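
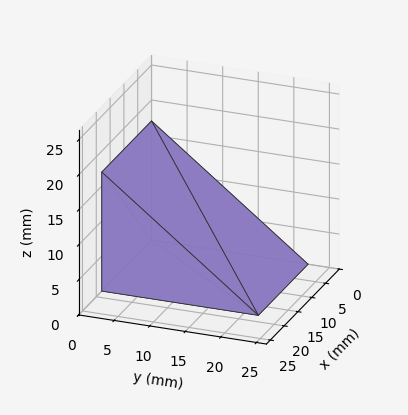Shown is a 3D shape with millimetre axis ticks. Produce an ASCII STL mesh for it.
Reading the render: the shape is a wedge (ramp): 18 × 22 mm base, rising to 17 mm along the y=0 edge and sloping linearly to z=0 at y=22 (dimensions read to the nearest mm from the axis ticks). For the STL, each face is triangulated and given an outward normal.

solid part
  facet normal 0.0000 0.0000 -1.0000
    outer loop
      vertex 18.00 22.00 0.00
      vertex 18.00 0.00 0.00
      vertex 0.00 0.00 0.00
    endloop
  endfacet
  facet normal 0.0000 0.0000 -1.0000
    outer loop
      vertex 0.00 22.00 0.00
      vertex 18.00 22.00 0.00
      vertex 0.00 0.00 0.00
    endloop
  endfacet
  facet normal 0.0000 -1.0000 0.0000
    outer loop
      vertex 0.00 0.00 0.00
      vertex 18.00 0.00 0.00
      vertex 18.00 0.00 17.00
    endloop
  endfacet
  facet normal 0.0000 -1.0000 0.0000
    outer loop
      vertex 0.00 0.00 0.00
      vertex 18.00 0.00 17.00
      vertex 0.00 0.00 17.00
    endloop
  endfacet
  facet normal 0.0000 0.6114 0.7913
    outer loop
      vertex 0.00 0.00 17.00
      vertex 18.00 0.00 17.00
      vertex 18.00 22.00 0.00
    endloop
  endfacet
  facet normal 0.0000 0.6114 0.7913
    outer loop
      vertex 0.00 0.00 17.00
      vertex 18.00 22.00 0.00
      vertex 0.00 22.00 0.00
    endloop
  endfacet
  facet normal -1.0000 0.0000 0.0000
    outer loop
      vertex 0.00 0.00 17.00
      vertex 0.00 22.00 0.00
      vertex 0.00 0.00 0.00
    endloop
  endfacet
  facet normal 1.0000 0.0000 0.0000
    outer loop
      vertex 18.00 0.00 0.00
      vertex 18.00 22.00 0.00
      vertex 18.00 0.00 17.00
    endloop
  endfacet
endsolid part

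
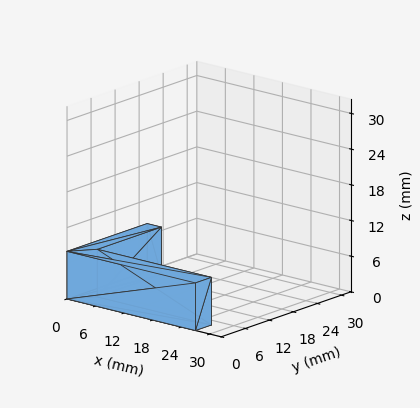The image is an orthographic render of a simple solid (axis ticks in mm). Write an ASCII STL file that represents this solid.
Reading the render: the shape is an L-shaped prism: outer 27 × 20 mm, arm thicknesses ≈ 4 mm (horizontal) and 3 mm (vertical), extruded 8 mm in z (dimensions read to the nearest mm from the axis ticks). For the STL, each face is triangulated and given an outward normal.

solid part
  facet normal 0.0000 0.0000 -1.0000
    outer loop
      vertex 27.0 4.0 0.0
      vertex 27.0 0.0 0.0
      vertex 0.0 0.0 0.0
    endloop
  endfacet
  facet normal 0.0000 0.0000 -1.0000
    outer loop
      vertex 3.0 4.0 0.0
      vertex 27.0 4.0 0.0
      vertex 0.0 0.0 0.0
    endloop
  endfacet
  facet normal 0.0000 0.0000 -1.0000
    outer loop
      vertex 3.0 20.0 0.0
      vertex 3.0 4.0 0.0
      vertex 0.0 0.0 0.0
    endloop
  endfacet
  facet normal 0.0000 0.0000 -1.0000
    outer loop
      vertex 0.0 20.0 0.0
      vertex 3.0 20.0 0.0
      vertex 0.0 0.0 0.0
    endloop
  endfacet
  facet normal 0.0000 0.0000 1.0000
    outer loop
      vertex 0.0 0.0 8.0
      vertex 27.0 0.0 8.0
      vertex 27.0 4.0 8.0
    endloop
  endfacet
  facet normal 0.0000 0.0000 1.0000
    outer loop
      vertex 0.0 0.0 8.0
      vertex 27.0 4.0 8.0
      vertex 3.0 4.0 8.0
    endloop
  endfacet
  facet normal 0.0000 0.0000 1.0000
    outer loop
      vertex 0.0 0.0 8.0
      vertex 3.0 4.0 8.0
      vertex 3.0 20.0 8.0
    endloop
  endfacet
  facet normal 0.0000 0.0000 1.0000
    outer loop
      vertex 0.0 0.0 8.0
      vertex 3.0 20.0 8.0
      vertex 0.0 20.0 8.0
    endloop
  endfacet
  facet normal 0.0000 -1.0000 0.0000
    outer loop
      vertex 0.0 0.0 0.0
      vertex 27.0 0.0 0.0
      vertex 27.0 0.0 8.0
    endloop
  endfacet
  facet normal 0.0000 -1.0000 0.0000
    outer loop
      vertex 0.0 0.0 0.0
      vertex 27.0 0.0 8.0
      vertex 0.0 0.0 8.0
    endloop
  endfacet
  facet normal 1.0000 0.0000 0.0000
    outer loop
      vertex 27.0 0.0 0.0
      vertex 27.0 4.0 0.0
      vertex 27.0 4.0 8.0
    endloop
  endfacet
  facet normal 1.0000 0.0000 0.0000
    outer loop
      vertex 27.0 0.0 0.0
      vertex 27.0 4.0 8.0
      vertex 27.0 0.0 8.0
    endloop
  endfacet
  facet normal 0.0000 1.0000 0.0000
    outer loop
      vertex 27.0 4.0 0.0
      vertex 3.0 4.0 0.0
      vertex 3.0 4.0 8.0
    endloop
  endfacet
  facet normal 0.0000 1.0000 0.0000
    outer loop
      vertex 27.0 4.0 0.0
      vertex 3.0 4.0 8.0
      vertex 27.0 4.0 8.0
    endloop
  endfacet
  facet normal 1.0000 0.0000 0.0000
    outer loop
      vertex 3.0 4.0 0.0
      vertex 3.0 20.0 0.0
      vertex 3.0 20.0 8.0
    endloop
  endfacet
  facet normal 1.0000 0.0000 0.0000
    outer loop
      vertex 3.0 4.0 0.0
      vertex 3.0 20.0 8.0
      vertex 3.0 4.0 8.0
    endloop
  endfacet
  facet normal 0.0000 1.0000 0.0000
    outer loop
      vertex 3.0 20.0 0.0
      vertex 0.0 20.0 0.0
      vertex 0.0 20.0 8.0
    endloop
  endfacet
  facet normal 0.0000 1.0000 0.0000
    outer loop
      vertex 3.0 20.0 0.0
      vertex 0.0 20.0 8.0
      vertex 3.0 20.0 8.0
    endloop
  endfacet
  facet normal -1.0000 0.0000 0.0000
    outer loop
      vertex 0.0 20.0 0.0
      vertex 0.0 0.0 0.0
      vertex 0.0 0.0 8.0
    endloop
  endfacet
  facet normal -1.0000 0.0000 0.0000
    outer loop
      vertex 0.0 20.0 0.0
      vertex 0.0 0.0 8.0
      vertex 0.0 20.0 8.0
    endloop
  endfacet
endsolid part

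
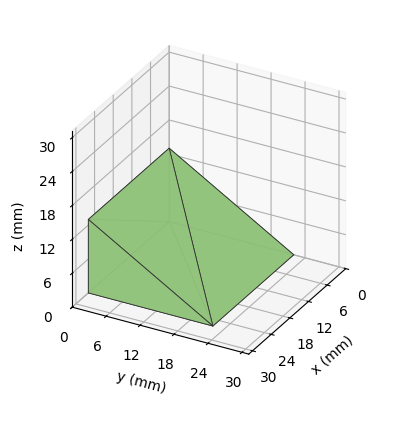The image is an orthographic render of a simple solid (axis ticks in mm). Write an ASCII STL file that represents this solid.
Reading the render: the shape is a wedge (ramp): 26 × 22 mm base, rising to 13 mm along the y=0 edge and sloping linearly to z=0 at y=22 (dimensions read to the nearest mm from the axis ticks). For the STL, each face is triangulated and given an outward normal.

solid part
  facet normal 0.0000 0.0000 -1.0000
    outer loop
      vertex 26.000 22.000 0.000
      vertex 26.000 0.000 0.000
      vertex 0.000 0.000 0.000
    endloop
  endfacet
  facet normal 0.0000 0.0000 -1.0000
    outer loop
      vertex 0.000 22.000 0.000
      vertex 26.000 22.000 0.000
      vertex 0.000 0.000 0.000
    endloop
  endfacet
  facet normal 0.0000 -1.0000 0.0000
    outer loop
      vertex 0.000 0.000 0.000
      vertex 26.000 0.000 0.000
      vertex 26.000 0.000 13.000
    endloop
  endfacet
  facet normal 0.0000 -1.0000 0.0000
    outer loop
      vertex 0.000 0.000 0.000
      vertex 26.000 0.000 13.000
      vertex 0.000 0.000 13.000
    endloop
  endfacet
  facet normal 0.0000 0.5087 0.8609
    outer loop
      vertex 0.000 0.000 13.000
      vertex 26.000 0.000 13.000
      vertex 26.000 22.000 0.000
    endloop
  endfacet
  facet normal 0.0000 0.5087 0.8609
    outer loop
      vertex 0.000 0.000 13.000
      vertex 26.000 22.000 0.000
      vertex 0.000 22.000 0.000
    endloop
  endfacet
  facet normal -1.0000 0.0000 0.0000
    outer loop
      vertex 0.000 0.000 13.000
      vertex 0.000 22.000 0.000
      vertex 0.000 0.000 0.000
    endloop
  endfacet
  facet normal 1.0000 0.0000 0.0000
    outer loop
      vertex 26.000 0.000 0.000
      vertex 26.000 22.000 0.000
      vertex 26.000 0.000 13.000
    endloop
  endfacet
endsolid part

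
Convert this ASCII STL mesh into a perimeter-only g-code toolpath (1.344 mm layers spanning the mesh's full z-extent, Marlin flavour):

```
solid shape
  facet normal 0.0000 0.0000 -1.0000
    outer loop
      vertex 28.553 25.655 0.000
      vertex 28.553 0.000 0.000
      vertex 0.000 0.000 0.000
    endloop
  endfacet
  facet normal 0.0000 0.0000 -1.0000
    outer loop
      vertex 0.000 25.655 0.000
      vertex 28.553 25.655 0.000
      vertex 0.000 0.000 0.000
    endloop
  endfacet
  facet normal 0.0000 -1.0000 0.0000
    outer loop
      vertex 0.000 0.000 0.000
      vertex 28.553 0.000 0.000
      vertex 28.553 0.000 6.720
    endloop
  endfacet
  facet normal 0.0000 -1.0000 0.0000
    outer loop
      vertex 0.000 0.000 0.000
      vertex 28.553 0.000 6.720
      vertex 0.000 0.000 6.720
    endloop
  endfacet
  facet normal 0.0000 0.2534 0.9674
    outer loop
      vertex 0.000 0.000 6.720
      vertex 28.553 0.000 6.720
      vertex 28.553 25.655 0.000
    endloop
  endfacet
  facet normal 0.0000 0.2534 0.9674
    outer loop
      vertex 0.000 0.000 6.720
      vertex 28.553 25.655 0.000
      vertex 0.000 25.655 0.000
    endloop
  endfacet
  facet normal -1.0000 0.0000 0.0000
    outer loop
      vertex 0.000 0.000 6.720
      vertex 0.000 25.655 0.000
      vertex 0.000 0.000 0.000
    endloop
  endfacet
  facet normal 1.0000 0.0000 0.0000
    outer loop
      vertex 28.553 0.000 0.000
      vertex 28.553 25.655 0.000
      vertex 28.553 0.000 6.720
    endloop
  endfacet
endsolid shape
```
; perimeter-only toolpath
G21 ; units = mm
G90 ; absolute positioning
G28 ; home
; layer 1
G0 Z1.344
G0 X0.000 Y0.000
G1 X28.553 Y0.000
G1 X28.553 Y20.524
G1 X0.000 Y20.524
G1 X0.000 Y0.000
; layer 2
G0 Z2.688
G0 X0.000 Y0.000
G1 X28.553 Y0.000
G1 X28.553 Y15.393
G1 X0.000 Y15.393
G1 X0.000 Y0.000
; layer 3
G0 Z4.032
G0 X0.000 Y0.000
G1 X28.553 Y0.000
G1 X28.553 Y10.262
G1 X0.000 Y10.262
G1 X0.000 Y0.000
; layer 4
G0 Z5.376
G0 X0.000 Y0.000
G1 X28.553 Y0.000
G1 X28.553 Y5.131
G1 X0.000 Y5.131
G1 X0.000 Y0.000
M2 ; end

The solid is a wedge (ramp): 28.6 × 25.7 mm base, rising to 6.72 mm along the y=0 edge and sloping linearly to z=0 at y=25.7. Slicing at Δz = 1.344 mm — 5 equal slices spanning the solid's height, so layer i sits at z = i·h/5 — gives 4 non-empty perimeters. Each is a 4-segment closed polygon; G0 lifts to the layer z and rapids to the start vertex, then G1 traces the edges. The cross-section shrinks linearly with z (the slice at the apex is degenerate and omitted).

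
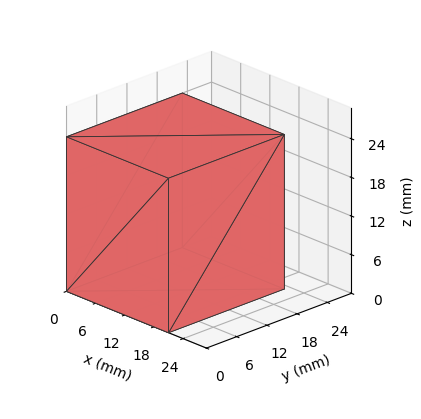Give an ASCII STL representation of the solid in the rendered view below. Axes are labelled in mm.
Reading the render: the shape is a rectangular box, roughly 21 × 23 mm footprint and 24 mm tall (dimensions read to the nearest mm from the axis ticks). For the STL, each face is triangulated and given an outward normal.

solid part
  facet normal 0.0000 0.0000 -1.0000
    outer loop
      vertex 21.0 23.0 0.0
      vertex 21.0 0.0 0.0
      vertex 0.0 0.0 0.0
    endloop
  endfacet
  facet normal 0.0000 0.0000 -1.0000
    outer loop
      vertex 0.0 23.0 0.0
      vertex 21.0 23.0 0.0
      vertex 0.0 0.0 0.0
    endloop
  endfacet
  facet normal 0.0000 0.0000 1.0000
    outer loop
      vertex 0.0 0.0 24.0
      vertex 21.0 0.0 24.0
      vertex 21.0 23.0 24.0
    endloop
  endfacet
  facet normal 0.0000 0.0000 1.0000
    outer loop
      vertex 0.0 0.0 24.0
      vertex 21.0 23.0 24.0
      vertex 0.0 23.0 24.0
    endloop
  endfacet
  facet normal 0.0000 -1.0000 0.0000
    outer loop
      vertex 0.0 0.0 0.0
      vertex 21.0 0.0 0.0
      vertex 21.0 0.0 24.0
    endloop
  endfacet
  facet normal 0.0000 -1.0000 0.0000
    outer loop
      vertex 0.0 0.0 0.0
      vertex 21.0 0.0 24.0
      vertex 0.0 0.0 24.0
    endloop
  endfacet
  facet normal 0.0000 1.0000 0.0000
    outer loop
      vertex 21.0 23.0 24.0
      vertex 21.0 23.0 0.0
      vertex 0.0 23.0 0.0
    endloop
  endfacet
  facet normal 0.0000 1.0000 0.0000
    outer loop
      vertex 0.0 23.0 24.0
      vertex 21.0 23.0 24.0
      vertex 0.0 23.0 0.0
    endloop
  endfacet
  facet normal -1.0000 0.0000 0.0000
    outer loop
      vertex 0.0 23.0 24.0
      vertex 0.0 23.0 0.0
      vertex 0.0 0.0 0.0
    endloop
  endfacet
  facet normal -1.0000 0.0000 0.0000
    outer loop
      vertex 0.0 0.0 24.0
      vertex 0.0 23.0 24.0
      vertex 0.0 0.0 0.0
    endloop
  endfacet
  facet normal 1.0000 0.0000 0.0000
    outer loop
      vertex 21.0 0.0 0.0
      vertex 21.0 23.0 0.0
      vertex 21.0 23.0 24.0
    endloop
  endfacet
  facet normal 1.0000 0.0000 0.0000
    outer loop
      vertex 21.0 0.0 0.0
      vertex 21.0 23.0 24.0
      vertex 21.0 0.0 24.0
    endloop
  endfacet
endsolid part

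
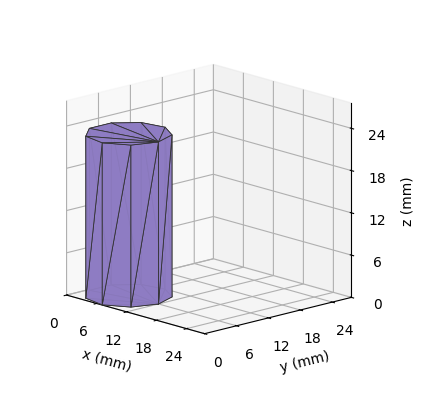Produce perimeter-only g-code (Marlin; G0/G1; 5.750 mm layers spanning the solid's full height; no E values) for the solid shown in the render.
Reading the render: the shape is a regular 9-sided prism (a cylinder approximated with 9 flat sides), circumscribed radius ≈ 6 mm, height ≈ 23 mm (dimensions read to the nearest mm from the axis ticks). For the g-code, the solid's height is divided into equal slices at the stated Δz and each level perimeter traced with G1 moves after a G0 lift.

; perimeter-only toolpath
G21 ; units = mm
G90 ; absolute positioning
G28 ; home
; layer 1
G0 Z5.750
G0 X12.000 Y6.000
G1 X10.596 Y9.857
G1 X7.042 Y11.909
G1 X3.000 Y11.196
G1 X0.362 Y8.052
G1 X0.362 Y3.948
G1 X3.000 Y0.804
G1 X7.042 Y0.091
G1 X10.596 Y2.143
G1 X12.000 Y6.000
; layer 2
G0 Z11.500
G0 X12.000 Y6.000
G1 X10.596 Y9.857
G1 X7.042 Y11.909
G1 X3.000 Y11.196
G1 X0.362 Y8.052
G1 X0.362 Y3.948
G1 X3.000 Y0.804
G1 X7.042 Y0.091
G1 X10.596 Y2.143
G1 X12.000 Y6.000
; layer 3
G0 Z17.250
G0 X12.000 Y6.000
G1 X10.596 Y9.857
G1 X7.042 Y11.909
G1 X3.000 Y11.196
G1 X0.362 Y8.052
G1 X0.362 Y3.948
G1 X3.000 Y0.804
G1 X7.042 Y0.091
G1 X10.596 Y2.143
G1 X12.000 Y6.000
; layer 4
G0 Z23.000
G0 X12.000 Y6.000
G1 X10.596 Y9.857
G1 X7.042 Y11.909
G1 X3.000 Y11.196
G1 X0.362 Y8.052
G1 X0.362 Y3.948
G1 X3.000 Y0.804
G1 X7.042 Y0.091
G1 X10.596 Y2.143
G1 X12.000 Y6.000
M2 ; end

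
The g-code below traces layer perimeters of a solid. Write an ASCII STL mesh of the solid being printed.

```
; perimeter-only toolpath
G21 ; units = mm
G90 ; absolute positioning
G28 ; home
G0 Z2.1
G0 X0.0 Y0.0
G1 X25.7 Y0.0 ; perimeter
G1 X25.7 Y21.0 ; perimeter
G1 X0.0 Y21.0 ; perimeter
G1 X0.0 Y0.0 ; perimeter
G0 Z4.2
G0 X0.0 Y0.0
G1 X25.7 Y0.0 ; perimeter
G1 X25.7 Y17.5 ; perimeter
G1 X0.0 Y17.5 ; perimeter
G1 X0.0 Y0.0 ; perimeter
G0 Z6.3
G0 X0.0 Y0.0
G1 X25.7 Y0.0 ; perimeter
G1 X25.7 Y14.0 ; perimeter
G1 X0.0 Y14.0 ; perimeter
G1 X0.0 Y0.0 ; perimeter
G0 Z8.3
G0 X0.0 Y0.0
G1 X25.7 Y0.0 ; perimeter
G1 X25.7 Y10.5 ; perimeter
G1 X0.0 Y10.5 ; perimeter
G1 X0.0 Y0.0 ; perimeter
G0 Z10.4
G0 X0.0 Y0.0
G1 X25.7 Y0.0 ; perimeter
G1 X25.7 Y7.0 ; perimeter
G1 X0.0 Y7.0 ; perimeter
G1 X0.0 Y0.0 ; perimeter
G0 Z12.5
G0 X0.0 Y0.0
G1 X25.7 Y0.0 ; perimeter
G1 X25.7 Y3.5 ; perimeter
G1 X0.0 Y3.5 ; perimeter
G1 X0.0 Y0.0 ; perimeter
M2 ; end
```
solid part
  facet normal 0.0000 0.0000 -1.0000
    outer loop
      vertex 25.7 24.5 0.0
      vertex 25.7 0.0 0.0
      vertex 0.0 0.0 0.0
    endloop
  endfacet
  facet normal 0.0000 0.0000 -1.0000
    outer loop
      vertex 0.0 24.5 0.0
      vertex 25.7 24.5 0.0
      vertex 0.0 0.0 0.0
    endloop
  endfacet
  facet normal 0.0000 -1.0000 0.0000
    outer loop
      vertex 0.0 0.0 0.0
      vertex 25.7 0.0 0.0
      vertex 25.7 0.0 14.6
    endloop
  endfacet
  facet normal 0.0000 -1.0000 0.0000
    outer loop
      vertex 0.0 0.0 0.0
      vertex 25.7 0.0 14.6
      vertex 0.0 0.0 14.6
    endloop
  endfacet
  facet normal 0.0000 0.5119 0.8590
    outer loop
      vertex 0.0 0.0 14.6
      vertex 25.7 0.0 14.6
      vertex 25.7 24.5 0.0
    endloop
  endfacet
  facet normal 0.0000 0.5119 0.8590
    outer loop
      vertex 0.0 0.0 14.6
      vertex 25.7 24.5 0.0
      vertex 0.0 24.5 0.0
    endloop
  endfacet
  facet normal -1.0000 0.0000 0.0000
    outer loop
      vertex 0.0 0.0 14.6
      vertex 0.0 24.5 0.0
      vertex 0.0 0.0 0.0
    endloop
  endfacet
  facet normal 1.0000 0.0000 0.0000
    outer loop
      vertex 25.7 0.0 0.0
      vertex 25.7 24.5 0.0
      vertex 25.7 0.0 14.6
    endloop
  endfacet
endsolid part

The G0 Z moves step by Δz≈2.1 mm. The G1 loops shrink linearly with z, so the solid tapers from its base footprint up to z≈14.6. Closing with a flat bottom cap and the tapered top and triangulating gives 8 facets — a wedge (ramp): 25.7 × 24.5 mm base, rising to 14.6 mm along the y=0 edge and sloping linearly to z=0 at y=24.5.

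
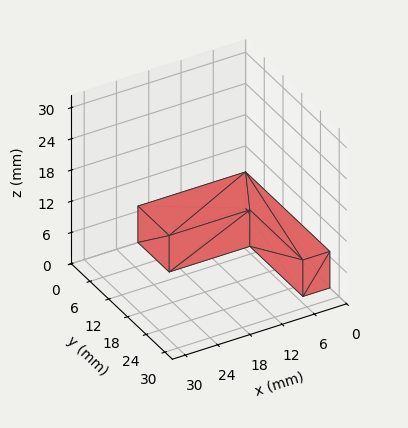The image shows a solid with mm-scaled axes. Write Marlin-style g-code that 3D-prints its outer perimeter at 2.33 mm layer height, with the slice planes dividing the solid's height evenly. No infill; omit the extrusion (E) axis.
Reading the render: the shape is an L-shaped prism: outer 20 × 27 mm, arm thicknesses ≈ 10 mm (horizontal) and 5 mm (vertical), extruded 7 mm in z (dimensions read to the nearest mm from the axis ticks). For the g-code, the solid's height is divided into equal slices at the stated Δz and each level perimeter traced with G1 moves after a G0 lift.

; perimeter-only toolpath
G21 ; units = mm
G90 ; absolute positioning
G28 ; home
; layer 1
G0 Z2.33
G0 X0.00 Y0.00
G1 X20.00 Y0.00
G1 X20.00 Y10.00
G1 X5.00 Y10.00
G1 X5.00 Y27.00
G1 X0.00 Y27.00
G1 X0.00 Y0.00
; layer 2
G0 Z4.67
G0 X0.00 Y0.00
G1 X20.00 Y0.00
G1 X20.00 Y10.00
G1 X5.00 Y10.00
G1 X5.00 Y27.00
G1 X0.00 Y27.00
G1 X0.00 Y0.00
; layer 3
G0 Z7.00
G0 X0.00 Y0.00
G1 X20.00 Y0.00
G1 X20.00 Y10.00
G1 X5.00 Y10.00
G1 X5.00 Y27.00
G1 X0.00 Y27.00
G1 X0.00 Y0.00
M2 ; end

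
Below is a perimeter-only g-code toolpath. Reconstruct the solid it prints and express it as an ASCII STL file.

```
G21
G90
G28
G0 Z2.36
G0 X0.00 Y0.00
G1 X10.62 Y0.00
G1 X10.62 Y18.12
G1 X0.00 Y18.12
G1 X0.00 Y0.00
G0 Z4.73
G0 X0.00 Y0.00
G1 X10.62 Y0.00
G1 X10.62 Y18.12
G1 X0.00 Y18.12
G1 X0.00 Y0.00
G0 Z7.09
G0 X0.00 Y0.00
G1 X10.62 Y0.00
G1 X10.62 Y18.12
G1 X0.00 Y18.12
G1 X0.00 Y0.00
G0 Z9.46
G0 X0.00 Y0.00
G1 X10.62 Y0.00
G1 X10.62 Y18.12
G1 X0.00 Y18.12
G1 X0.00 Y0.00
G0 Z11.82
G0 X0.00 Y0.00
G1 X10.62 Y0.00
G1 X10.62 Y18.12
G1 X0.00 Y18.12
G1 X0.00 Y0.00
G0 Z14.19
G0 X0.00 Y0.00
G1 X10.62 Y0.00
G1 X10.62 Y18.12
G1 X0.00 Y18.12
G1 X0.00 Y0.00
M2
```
solid part
  facet normal 0.0000 0.0000 -1.0000
    outer loop
      vertex 10.62 18.12 0.00
      vertex 10.62 0.00 0.00
      vertex 0.00 0.00 0.00
    endloop
  endfacet
  facet normal 0.0000 0.0000 -1.0000
    outer loop
      vertex 0.00 18.12 0.00
      vertex 10.62 18.12 0.00
      vertex 0.00 0.00 0.00
    endloop
  endfacet
  facet normal 0.0000 0.0000 1.0000
    outer loop
      vertex 0.00 0.00 14.19
      vertex 10.62 0.00 14.19
      vertex 10.62 18.12 14.19
    endloop
  endfacet
  facet normal 0.0000 0.0000 1.0000
    outer loop
      vertex 0.00 0.00 14.19
      vertex 10.62 18.12 14.19
      vertex 0.00 18.12 14.19
    endloop
  endfacet
  facet normal 0.0000 -1.0000 0.0000
    outer loop
      vertex 0.00 0.00 0.00
      vertex 10.62 0.00 0.00
      vertex 10.62 0.00 14.19
    endloop
  endfacet
  facet normal 0.0000 -1.0000 0.0000
    outer loop
      vertex 0.00 0.00 0.00
      vertex 10.62 0.00 14.19
      vertex 0.00 0.00 14.19
    endloop
  endfacet
  facet normal 0.0000 1.0000 0.0000
    outer loop
      vertex 10.62 18.12 14.19
      vertex 10.62 18.12 0.00
      vertex 0.00 18.12 0.00
    endloop
  endfacet
  facet normal 0.0000 1.0000 0.0000
    outer loop
      vertex 0.00 18.12 14.19
      vertex 10.62 18.12 14.19
      vertex 0.00 18.12 0.00
    endloop
  endfacet
  facet normal -1.0000 0.0000 0.0000
    outer loop
      vertex 0.00 18.12 14.19
      vertex 0.00 18.12 0.00
      vertex 0.00 0.00 0.00
    endloop
  endfacet
  facet normal -1.0000 0.0000 0.0000
    outer loop
      vertex 0.00 0.00 14.19
      vertex 0.00 18.12 14.19
      vertex 0.00 0.00 0.00
    endloop
  endfacet
  facet normal 1.0000 0.0000 0.0000
    outer loop
      vertex 10.62 0.00 0.00
      vertex 10.62 18.12 0.00
      vertex 10.62 18.12 14.19
    endloop
  endfacet
  facet normal 1.0000 0.0000 0.0000
    outer loop
      vertex 10.62 0.00 0.00
      vertex 10.62 18.12 14.19
      vertex 10.62 0.00 14.19
    endloop
  endfacet
endsolid part

The G0 Z moves step by Δz≈2.36 mm. Every layer's G1 loop is the same polygon, so the solid is a straight extrusion of it from z=0 to z≈14.2. Closing with flat bottom and top caps and triangulating gives 12 facets — a rectangular box, roughly 10.6 × 18.1 mm footprint and 14.2 mm tall.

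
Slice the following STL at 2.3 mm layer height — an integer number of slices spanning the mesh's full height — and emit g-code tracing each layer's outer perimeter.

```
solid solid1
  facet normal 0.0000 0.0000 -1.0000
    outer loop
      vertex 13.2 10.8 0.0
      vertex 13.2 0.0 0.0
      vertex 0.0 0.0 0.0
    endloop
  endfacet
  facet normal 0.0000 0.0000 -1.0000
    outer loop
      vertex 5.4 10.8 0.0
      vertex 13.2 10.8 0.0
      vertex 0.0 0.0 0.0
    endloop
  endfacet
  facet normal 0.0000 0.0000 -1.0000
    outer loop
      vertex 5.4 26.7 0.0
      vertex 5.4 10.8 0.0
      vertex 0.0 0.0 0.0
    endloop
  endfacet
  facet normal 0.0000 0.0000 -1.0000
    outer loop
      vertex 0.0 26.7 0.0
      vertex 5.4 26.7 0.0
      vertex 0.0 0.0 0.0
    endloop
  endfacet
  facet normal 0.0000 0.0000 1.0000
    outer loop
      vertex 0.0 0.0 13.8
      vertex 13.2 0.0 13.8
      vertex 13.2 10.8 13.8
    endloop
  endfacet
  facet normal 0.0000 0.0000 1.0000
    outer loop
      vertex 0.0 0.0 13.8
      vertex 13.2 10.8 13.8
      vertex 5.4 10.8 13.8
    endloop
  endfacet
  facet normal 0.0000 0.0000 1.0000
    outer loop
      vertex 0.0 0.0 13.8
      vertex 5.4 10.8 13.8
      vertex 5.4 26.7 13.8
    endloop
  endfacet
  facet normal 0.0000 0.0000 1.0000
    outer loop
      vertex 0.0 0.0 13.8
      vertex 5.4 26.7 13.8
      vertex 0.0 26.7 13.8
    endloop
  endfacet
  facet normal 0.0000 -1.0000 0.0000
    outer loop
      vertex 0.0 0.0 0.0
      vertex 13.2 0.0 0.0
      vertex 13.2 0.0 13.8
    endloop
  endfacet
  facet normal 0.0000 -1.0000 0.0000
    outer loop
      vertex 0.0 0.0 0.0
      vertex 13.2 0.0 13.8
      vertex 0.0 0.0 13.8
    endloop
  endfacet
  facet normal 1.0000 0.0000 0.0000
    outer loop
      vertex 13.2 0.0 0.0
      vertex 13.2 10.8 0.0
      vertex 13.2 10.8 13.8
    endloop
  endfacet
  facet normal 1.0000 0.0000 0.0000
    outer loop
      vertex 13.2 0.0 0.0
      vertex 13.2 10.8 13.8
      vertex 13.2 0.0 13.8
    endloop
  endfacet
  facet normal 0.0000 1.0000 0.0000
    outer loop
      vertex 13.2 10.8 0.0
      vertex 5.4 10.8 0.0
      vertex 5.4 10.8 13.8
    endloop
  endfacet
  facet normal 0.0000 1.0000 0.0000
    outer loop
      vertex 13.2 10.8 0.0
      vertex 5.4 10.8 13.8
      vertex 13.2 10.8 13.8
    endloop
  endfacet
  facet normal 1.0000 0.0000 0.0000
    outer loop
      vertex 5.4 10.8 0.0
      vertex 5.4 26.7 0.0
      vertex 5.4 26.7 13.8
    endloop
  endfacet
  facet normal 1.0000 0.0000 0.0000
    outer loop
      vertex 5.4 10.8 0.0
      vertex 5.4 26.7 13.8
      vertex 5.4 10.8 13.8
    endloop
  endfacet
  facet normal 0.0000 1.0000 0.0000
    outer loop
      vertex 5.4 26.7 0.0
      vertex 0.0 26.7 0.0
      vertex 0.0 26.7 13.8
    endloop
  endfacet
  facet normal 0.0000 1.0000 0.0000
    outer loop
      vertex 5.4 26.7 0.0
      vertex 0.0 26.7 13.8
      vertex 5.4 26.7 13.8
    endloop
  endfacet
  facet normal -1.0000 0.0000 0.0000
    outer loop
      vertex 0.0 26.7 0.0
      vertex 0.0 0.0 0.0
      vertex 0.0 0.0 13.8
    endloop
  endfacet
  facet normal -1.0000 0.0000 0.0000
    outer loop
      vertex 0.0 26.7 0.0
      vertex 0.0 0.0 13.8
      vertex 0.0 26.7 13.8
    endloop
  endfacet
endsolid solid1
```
; perimeter-only toolpath
G21 ; units = mm
G90 ; absolute positioning
G28 ; home
; layer 1
G0 Z2.3
G0 X0.0 Y0.0
G1 X13.2 Y0.0
G1 X13.2 Y10.8
G1 X5.4 Y10.8
G1 X5.4 Y26.7
G1 X0.0 Y26.7
G1 X0.0 Y0.0
; layer 2
G0 Z4.6
G0 X0.0 Y0.0
G1 X13.2 Y0.0
G1 X13.2 Y10.8
G1 X5.4 Y10.8
G1 X5.4 Y26.7
G1 X0.0 Y26.7
G1 X0.0 Y0.0
; layer 3
G0 Z6.9
G0 X0.0 Y0.0
G1 X13.2 Y0.0
G1 X13.2 Y10.8
G1 X5.4 Y10.8
G1 X5.4 Y26.7
G1 X0.0 Y26.7
G1 X0.0 Y0.0
; layer 4
G0 Z9.2
G0 X0.0 Y0.0
G1 X13.2 Y0.0
G1 X13.2 Y10.8
G1 X5.4 Y10.8
G1 X5.4 Y26.7
G1 X0.0 Y26.7
G1 X0.0 Y0.0
; layer 5
G0 Z11.5
G0 X0.0 Y0.0
G1 X13.2 Y0.0
G1 X13.2 Y10.8
G1 X5.4 Y10.8
G1 X5.4 Y26.7
G1 X0.0 Y26.7
G1 X0.0 Y0.0
; layer 6
G0 Z13.8
G0 X0.0 Y0.0
G1 X13.2 Y0.0
G1 X13.2 Y10.8
G1 X5.4 Y10.8
G1 X5.4 Y26.7
G1 X0.0 Y26.7
G1 X0.0 Y0.0
M2 ; end

The solid is an L-shaped prism: outer 13.2 × 26.7 mm, arm thicknesses ≈ 10.8 mm (horizontal) and 5.4 mm (vertical), extruded 13.8 mm in z. Slicing at Δz = 2.3 mm — 6 equal slices spanning the solid's height, so layer i sits at z = i·h/6 — gives 6 non-empty perimeters. Each is a 6-segment closed polygon; G0 lifts to the layer z and rapids to the start vertex, then G1 traces the edges.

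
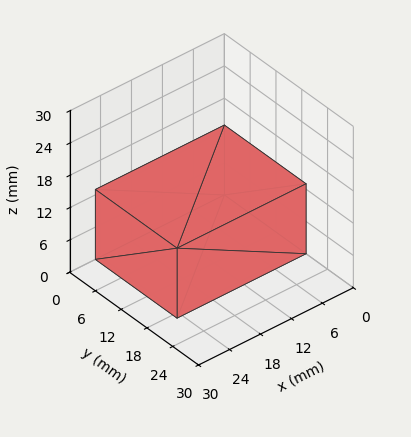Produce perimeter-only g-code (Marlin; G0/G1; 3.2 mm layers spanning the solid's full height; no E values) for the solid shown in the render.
Reading the render: the shape is a rectangular box, roughly 25 × 19 mm footprint and 13 mm tall (dimensions read to the nearest mm from the axis ticks). For the g-code, the solid's height is divided into equal slices at the stated Δz and each level perimeter traced with G1 moves after a G0 lift.

; perimeter-only toolpath
G21 ; units = mm
G90 ; absolute positioning
G28 ; home
; layer 1
G0 Z3.2
G0 X0.0 Y0.0
G1 X25.0 Y0.0
G1 X25.0 Y19.0
G1 X0.0 Y19.0
G1 X0.0 Y0.0
; layer 2
G0 Z6.5
G0 X0.0 Y0.0
G1 X25.0 Y0.0
G1 X25.0 Y19.0
G1 X0.0 Y19.0
G1 X0.0 Y0.0
; layer 3
G0 Z9.8
G0 X0.0 Y0.0
G1 X25.0 Y0.0
G1 X25.0 Y19.0
G1 X0.0 Y19.0
G1 X0.0 Y0.0
; layer 4
G0 Z13.0
G0 X0.0 Y0.0
G1 X25.0 Y0.0
G1 X25.0 Y19.0
G1 X0.0 Y19.0
G1 X0.0 Y0.0
M2 ; end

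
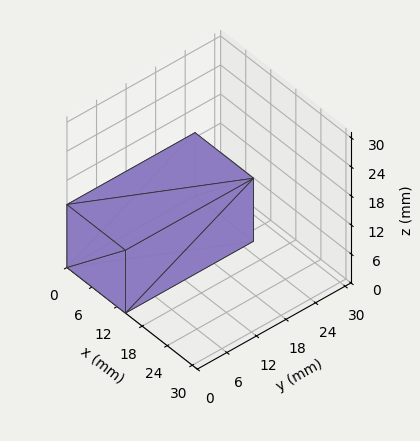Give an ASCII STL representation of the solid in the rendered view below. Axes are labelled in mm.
Reading the render: the shape is a rectangular box, roughly 14 × 26 mm footprint and 13 mm tall (dimensions read to the nearest mm from the axis ticks). For the STL, each face is triangulated and given an outward normal.

solid part
  facet normal 0.0000 0.0000 -1.0000
    outer loop
      vertex 14.0 26.0 0.0
      vertex 14.0 0.0 0.0
      vertex 0.0 0.0 0.0
    endloop
  endfacet
  facet normal 0.0000 0.0000 -1.0000
    outer loop
      vertex 0.0 26.0 0.0
      vertex 14.0 26.0 0.0
      vertex 0.0 0.0 0.0
    endloop
  endfacet
  facet normal 0.0000 0.0000 1.0000
    outer loop
      vertex 0.0 0.0 13.0
      vertex 14.0 0.0 13.0
      vertex 14.0 26.0 13.0
    endloop
  endfacet
  facet normal 0.0000 0.0000 1.0000
    outer loop
      vertex 0.0 0.0 13.0
      vertex 14.0 26.0 13.0
      vertex 0.0 26.0 13.0
    endloop
  endfacet
  facet normal 0.0000 -1.0000 0.0000
    outer loop
      vertex 0.0 0.0 0.0
      vertex 14.0 0.0 0.0
      vertex 14.0 0.0 13.0
    endloop
  endfacet
  facet normal 0.0000 -1.0000 0.0000
    outer loop
      vertex 0.0 0.0 0.0
      vertex 14.0 0.0 13.0
      vertex 0.0 0.0 13.0
    endloop
  endfacet
  facet normal 0.0000 1.0000 0.0000
    outer loop
      vertex 14.0 26.0 13.0
      vertex 14.0 26.0 0.0
      vertex 0.0 26.0 0.0
    endloop
  endfacet
  facet normal 0.0000 1.0000 0.0000
    outer loop
      vertex 0.0 26.0 13.0
      vertex 14.0 26.0 13.0
      vertex 0.0 26.0 0.0
    endloop
  endfacet
  facet normal -1.0000 0.0000 0.0000
    outer loop
      vertex 0.0 26.0 13.0
      vertex 0.0 26.0 0.0
      vertex 0.0 0.0 0.0
    endloop
  endfacet
  facet normal -1.0000 0.0000 0.0000
    outer loop
      vertex 0.0 0.0 13.0
      vertex 0.0 26.0 13.0
      vertex 0.0 0.0 0.0
    endloop
  endfacet
  facet normal 1.0000 0.0000 0.0000
    outer loop
      vertex 14.0 0.0 0.0
      vertex 14.0 26.0 0.0
      vertex 14.0 26.0 13.0
    endloop
  endfacet
  facet normal 1.0000 0.0000 0.0000
    outer loop
      vertex 14.0 0.0 0.0
      vertex 14.0 26.0 13.0
      vertex 14.0 0.0 13.0
    endloop
  endfacet
endsolid part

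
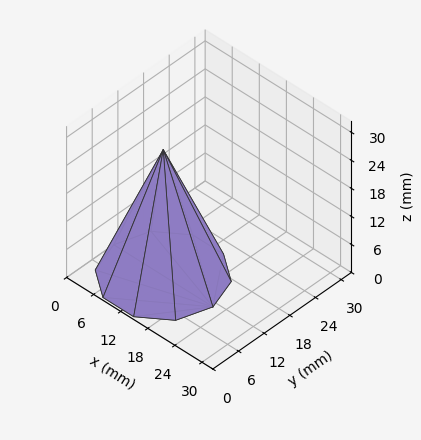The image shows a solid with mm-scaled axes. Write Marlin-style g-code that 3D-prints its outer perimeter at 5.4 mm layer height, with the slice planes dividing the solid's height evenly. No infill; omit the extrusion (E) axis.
Reading the render: the shape is a regular 10-sided pyramid, base circumscribed radius ≈ 11 mm, apex at z ≈ 27 mm (dimensions read to the nearest mm from the axis ticks). For the g-code, the solid's height is divided into equal slices at the stated Δz and each level perimeter traced with G1 moves after a G0 lift.

; perimeter-only toolpath
G21 ; units = mm
G90 ; absolute positioning
G28 ; home
; layer 1
G0 Z5.4
G0 X19.8 Y11.0
G1 X18.1 Y16.2
G1 X13.7 Y19.4
G1 X8.3 Y19.4
G1 X3.9 Y16.2
G1 X2.2 Y11.0
G1 X3.9 Y5.8
G1 X8.3 Y2.6
G1 X13.7 Y2.6
G1 X18.1 Y5.8
G1 X19.8 Y11.0
; layer 2
G0 Z10.8
G0 X17.6 Y11.0
G1 X16.3 Y14.9
G1 X13.0 Y17.3
G1 X9.0 Y17.3
G1 X5.7 Y14.9
G1 X4.4 Y11.0
G1 X5.7 Y7.1
G1 X9.0 Y4.7
G1 X13.0 Y4.7
G1 X16.3 Y7.1
G1 X17.6 Y11.0
; layer 3
G0 Z16.2
G0 X15.4 Y11.0
G1 X14.6 Y13.6
G1 X12.4 Y15.2
G1 X9.6 Y15.2
G1 X7.4 Y13.6
G1 X6.6 Y11.0
G1 X7.4 Y8.4
G1 X9.6 Y6.8
G1 X12.4 Y6.8
G1 X14.6 Y8.4
G1 X15.4 Y11.0
; layer 4
G0 Z21.6
G0 X13.2 Y11.0
G1 X12.8 Y12.3
G1 X11.7 Y13.1
G1 X10.3 Y13.1
G1 X9.2 Y12.3
G1 X8.8 Y11.0
G1 X9.2 Y9.7
G1 X10.3 Y8.9
G1 X11.7 Y8.9
G1 X12.8 Y9.7
G1 X13.2 Y11.0
M2 ; end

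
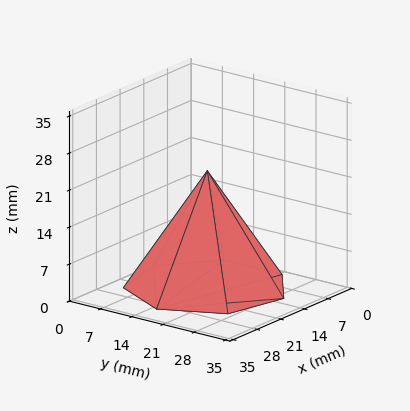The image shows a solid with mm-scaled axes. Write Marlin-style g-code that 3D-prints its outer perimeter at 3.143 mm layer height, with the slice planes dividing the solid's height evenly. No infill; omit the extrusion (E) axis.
Reading the render: the shape is a regular 7-sided pyramid, base circumscribed radius ≈ 15 mm, apex at z ≈ 22 mm (dimensions read to the nearest mm from the axis ticks). For the g-code, the solid's height is divided into equal slices at the stated Δz and each level perimeter traced with G1 moves after a G0 lift.

; perimeter-only toolpath
G21 ; units = mm
G90 ; absolute positioning
G28 ; home
; layer 1
G0 Z3.143
G0 X27.857 Y15.000
G1 X23.016 Y25.052
G1 X12.139 Y27.535
G1 X3.416 Y20.578
G1 X3.416 Y9.422
G1 X12.139 Y2.465
G1 X23.016 Y4.948
G1 X27.857 Y15.000
; layer 2
G0 Z6.286
G0 X25.714 Y15.000
G1 X21.680 Y23.376
G1 X12.616 Y25.446
G1 X5.346 Y19.649
G1 X5.346 Y10.351
G1 X12.616 Y4.554
G1 X21.680 Y6.624
G1 X25.714 Y15.000
; layer 3
G0 Z9.429
G0 X23.571 Y15.000
G1 X20.344 Y21.701
G1 X13.093 Y23.357
G1 X7.277 Y18.719
G1 X7.277 Y11.281
G1 X13.093 Y6.643
G1 X20.344 Y8.299
G1 X23.571 Y15.000
; layer 4
G0 Z12.571
G0 X21.429 Y15.000
G1 X19.008 Y20.026
G1 X13.569 Y21.267
G1 X9.208 Y17.789
G1 X9.208 Y12.211
G1 X13.569 Y8.733
G1 X19.008 Y9.974
G1 X21.429 Y15.000
; layer 5
G0 Z15.714
G0 X19.286 Y15.000
G1 X17.672 Y18.351
G1 X14.046 Y19.178
G1 X11.139 Y16.859
G1 X11.139 Y13.141
G1 X14.046 Y10.822
G1 X17.672 Y11.649
G1 X19.286 Y15.000
; layer 6
G0 Z18.857
G0 X17.143 Y15.000
G1 X16.336 Y16.675
G1 X14.523 Y17.089
G1 X13.069 Y15.930
G1 X13.069 Y14.070
G1 X14.523 Y12.911
G1 X16.336 Y13.325
G1 X17.143 Y15.000
M2 ; end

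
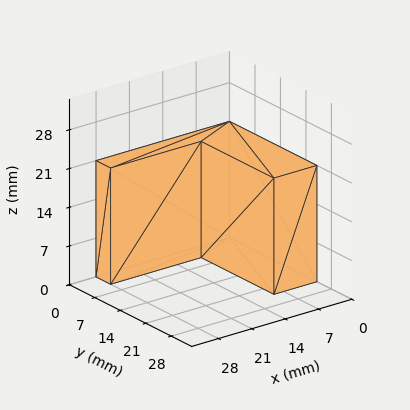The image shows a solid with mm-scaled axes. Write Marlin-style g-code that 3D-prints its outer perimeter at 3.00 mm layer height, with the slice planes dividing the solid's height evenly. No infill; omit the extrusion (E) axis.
Reading the render: the shape is an L-shaped prism: outer 28 × 24 mm, arm thicknesses ≈ 4 mm (horizontal) and 9 mm (vertical), extruded 21 mm in z (dimensions read to the nearest mm from the axis ticks). For the g-code, the solid's height is divided into equal slices at the stated Δz and each level perimeter traced with G1 moves after a G0 lift.

; perimeter-only toolpath
G21 ; units = mm
G90 ; absolute positioning
G28 ; home
; layer 1
G0 Z3.00
G0 X0.00 Y0.00
G1 X28.00 Y0.00
G1 X28.00 Y4.00
G1 X9.00 Y4.00
G1 X9.00 Y24.00
G1 X0.00 Y24.00
G1 X0.00 Y0.00
; layer 2
G0 Z6.00
G0 X0.00 Y0.00
G1 X28.00 Y0.00
G1 X28.00 Y4.00
G1 X9.00 Y4.00
G1 X9.00 Y24.00
G1 X0.00 Y24.00
G1 X0.00 Y0.00
; layer 3
G0 Z9.00
G0 X0.00 Y0.00
G1 X28.00 Y0.00
G1 X28.00 Y4.00
G1 X9.00 Y4.00
G1 X9.00 Y24.00
G1 X0.00 Y24.00
G1 X0.00 Y0.00
; layer 4
G0 Z12.00
G0 X0.00 Y0.00
G1 X28.00 Y0.00
G1 X28.00 Y4.00
G1 X9.00 Y4.00
G1 X9.00 Y24.00
G1 X0.00 Y24.00
G1 X0.00 Y0.00
; layer 5
G0 Z15.00
G0 X0.00 Y0.00
G1 X28.00 Y0.00
G1 X28.00 Y4.00
G1 X9.00 Y4.00
G1 X9.00 Y24.00
G1 X0.00 Y24.00
G1 X0.00 Y0.00
; layer 6
G0 Z18.00
G0 X0.00 Y0.00
G1 X28.00 Y0.00
G1 X28.00 Y4.00
G1 X9.00 Y4.00
G1 X9.00 Y24.00
G1 X0.00 Y24.00
G1 X0.00 Y0.00
; layer 7
G0 Z21.00
G0 X0.00 Y0.00
G1 X28.00 Y0.00
G1 X28.00 Y4.00
G1 X9.00 Y4.00
G1 X9.00 Y24.00
G1 X0.00 Y24.00
G1 X0.00 Y0.00
M2 ; end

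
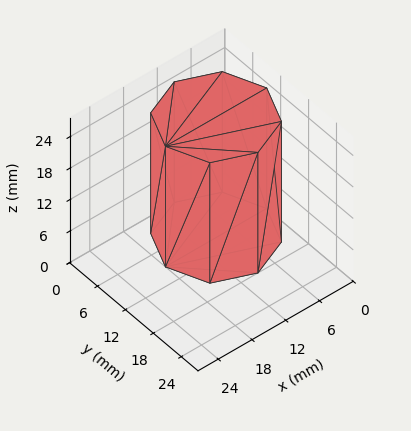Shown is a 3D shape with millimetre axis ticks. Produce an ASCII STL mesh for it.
Reading the render: the shape is a regular 8-sided prism (a cylinder approximated with 8 flat sides), circumscribed radius ≈ 9 mm, height ≈ 23 mm (dimensions read to the nearest mm from the axis ticks). For the STL, each face is triangulated and given an outward normal.

solid part
  facet normal 0.0000 0.0000 -1.0000
    outer loop
      vertex 9.00 18.00 0.00
      vertex 15.36 15.36 0.00
      vertex 18.00 9.00 0.00
    endloop
  endfacet
  facet normal 0.0000 0.0000 -1.0000
    outer loop
      vertex 2.64 15.36 0.00
      vertex 9.00 18.00 0.00
      vertex 18.00 9.00 0.00
    endloop
  endfacet
  facet normal 0.0000 0.0000 -1.0000
    outer loop
      vertex 0.00 9.00 0.00
      vertex 2.64 15.36 0.00
      vertex 18.00 9.00 0.00
    endloop
  endfacet
  facet normal 0.0000 0.0000 -1.0000
    outer loop
      vertex 2.64 2.64 0.00
      vertex 0.00 9.00 0.00
      vertex 18.00 9.00 0.00
    endloop
  endfacet
  facet normal 0.0000 0.0000 -1.0000
    outer loop
      vertex 9.00 0.00 0.00
      vertex 2.64 2.64 0.00
      vertex 18.00 9.00 0.00
    endloop
  endfacet
  facet normal 0.0000 0.0000 -1.0000
    outer loop
      vertex 15.36 2.64 0.00
      vertex 9.00 0.00 0.00
      vertex 18.00 9.00 0.00
    endloop
  endfacet
  facet normal 0.0000 0.0000 1.0000
    outer loop
      vertex 18.00 9.00 23.00
      vertex 15.36 15.36 23.00
      vertex 9.00 18.00 23.00
    endloop
  endfacet
  facet normal 0.0000 0.0000 1.0000
    outer loop
      vertex 18.00 9.00 23.00
      vertex 9.00 18.00 23.00
      vertex 2.64 15.36 23.00
    endloop
  endfacet
  facet normal 0.0000 0.0000 1.0000
    outer loop
      vertex 18.00 9.00 23.00
      vertex 2.64 15.36 23.00
      vertex 0.00 9.00 23.00
    endloop
  endfacet
  facet normal 0.0000 0.0000 1.0000
    outer loop
      vertex 18.00 9.00 23.00
      vertex 0.00 9.00 23.00
      vertex 2.64 2.64 23.00
    endloop
  endfacet
  facet normal 0.0000 0.0000 1.0000
    outer loop
      vertex 18.00 9.00 23.00
      vertex 2.64 2.64 23.00
      vertex 9.00 0.00 23.00
    endloop
  endfacet
  facet normal 0.0000 0.0000 1.0000
    outer loop
      vertex 18.00 9.00 23.00
      vertex 9.00 0.00 23.00
      vertex 15.36 2.64 23.00
    endloop
  endfacet
  facet normal 0.9236 0.3834 0.0000
    outer loop
      vertex 18.00 9.00 0.00
      vertex 15.36 15.36 0.00
      vertex 15.36 15.36 23.00
    endloop
  endfacet
  facet normal 0.9236 0.3834 0.0000
    outer loop
      vertex 18.00 9.00 0.00
      vertex 15.36 15.36 23.00
      vertex 18.00 9.00 23.00
    endloop
  endfacet
  facet normal 0.3834 0.9236 0.0000
    outer loop
      vertex 15.36 15.36 0.00
      vertex 9.00 18.00 0.00
      vertex 9.00 18.00 23.00
    endloop
  endfacet
  facet normal 0.3834 0.9236 0.0000
    outer loop
      vertex 15.36 15.36 0.00
      vertex 9.00 18.00 23.00
      vertex 15.36 15.36 23.00
    endloop
  endfacet
  facet normal -0.3834 0.9236 0.0000
    outer loop
      vertex 9.00 18.00 0.00
      vertex 2.64 15.36 0.00
      vertex 2.64 15.36 23.00
    endloop
  endfacet
  facet normal -0.3834 0.9236 0.0000
    outer loop
      vertex 9.00 18.00 0.00
      vertex 2.64 15.36 23.00
      vertex 9.00 18.00 23.00
    endloop
  endfacet
  facet normal -0.9236 0.3834 0.0000
    outer loop
      vertex 2.64 15.36 0.00
      vertex 0.00 9.00 0.00
      vertex 0.00 9.00 23.00
    endloop
  endfacet
  facet normal -0.9236 0.3834 0.0000
    outer loop
      vertex 2.64 15.36 0.00
      vertex 0.00 9.00 23.00
      vertex 2.64 15.36 23.00
    endloop
  endfacet
  facet normal -0.9236 -0.3834 0.0000
    outer loop
      vertex 0.00 9.00 0.00
      vertex 2.64 2.64 0.00
      vertex 2.64 2.64 23.00
    endloop
  endfacet
  facet normal -0.9236 -0.3834 0.0000
    outer loop
      vertex 0.00 9.00 0.00
      vertex 2.64 2.64 23.00
      vertex 0.00 9.00 23.00
    endloop
  endfacet
  facet normal -0.3834 -0.9236 0.0000
    outer loop
      vertex 2.64 2.64 0.00
      vertex 9.00 0.00 0.00
      vertex 9.00 0.00 23.00
    endloop
  endfacet
  facet normal -0.3834 -0.9236 0.0000
    outer loop
      vertex 2.64 2.64 0.00
      vertex 9.00 0.00 23.00
      vertex 2.64 2.64 23.00
    endloop
  endfacet
  facet normal 0.3834 -0.9236 0.0000
    outer loop
      vertex 9.00 0.00 0.00
      vertex 15.36 2.64 0.00
      vertex 15.36 2.64 23.00
    endloop
  endfacet
  facet normal 0.3834 -0.9236 0.0000
    outer loop
      vertex 9.00 0.00 0.00
      vertex 15.36 2.64 23.00
      vertex 9.00 0.00 23.00
    endloop
  endfacet
  facet normal 0.9236 -0.3834 0.0000
    outer loop
      vertex 15.36 2.64 0.00
      vertex 18.00 9.00 0.00
      vertex 18.00 9.00 23.00
    endloop
  endfacet
  facet normal 0.9236 -0.3834 0.0000
    outer loop
      vertex 15.36 2.64 0.00
      vertex 18.00 9.00 23.00
      vertex 15.36 2.64 23.00
    endloop
  endfacet
endsolid part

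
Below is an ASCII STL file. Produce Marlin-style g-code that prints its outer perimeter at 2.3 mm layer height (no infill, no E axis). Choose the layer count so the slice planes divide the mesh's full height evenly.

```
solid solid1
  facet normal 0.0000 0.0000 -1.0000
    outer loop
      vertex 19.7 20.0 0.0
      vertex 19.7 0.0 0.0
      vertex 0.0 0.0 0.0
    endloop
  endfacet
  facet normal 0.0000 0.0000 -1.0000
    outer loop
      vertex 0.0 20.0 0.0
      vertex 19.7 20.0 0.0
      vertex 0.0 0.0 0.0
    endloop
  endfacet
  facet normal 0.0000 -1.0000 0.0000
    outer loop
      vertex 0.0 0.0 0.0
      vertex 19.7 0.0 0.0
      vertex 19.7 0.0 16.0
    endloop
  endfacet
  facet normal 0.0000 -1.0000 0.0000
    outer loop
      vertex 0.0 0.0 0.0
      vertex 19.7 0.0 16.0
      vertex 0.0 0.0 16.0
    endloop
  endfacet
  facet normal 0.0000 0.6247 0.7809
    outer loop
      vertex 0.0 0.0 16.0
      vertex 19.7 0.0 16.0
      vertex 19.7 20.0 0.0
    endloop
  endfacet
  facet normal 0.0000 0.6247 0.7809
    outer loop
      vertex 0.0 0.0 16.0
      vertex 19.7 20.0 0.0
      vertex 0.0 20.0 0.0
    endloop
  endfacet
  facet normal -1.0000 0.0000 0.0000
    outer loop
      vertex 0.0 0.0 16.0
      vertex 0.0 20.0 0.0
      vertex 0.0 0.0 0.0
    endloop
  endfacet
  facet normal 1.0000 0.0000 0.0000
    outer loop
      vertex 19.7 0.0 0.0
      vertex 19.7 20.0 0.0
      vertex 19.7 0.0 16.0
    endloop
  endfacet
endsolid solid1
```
; perimeter-only toolpath
G21 ; units = mm
G90 ; absolute positioning
G28 ; home
; layer 1
G0 Z2.3
G0 X0.0 Y0.0
G1 X19.7 Y0.0
G1 X19.7 Y17.1
G1 X0.0 Y17.1
G1 X0.0 Y0.0
; layer 2
G0 Z4.6
G0 X0.0 Y0.0
G1 X19.7 Y0.0
G1 X19.7 Y14.3
G1 X0.0 Y14.3
G1 X0.0 Y0.0
; layer 3
G0 Z6.9
G0 X0.0 Y0.0
G1 X19.7 Y0.0
G1 X19.7 Y11.4
G1 X0.0 Y11.4
G1 X0.0 Y0.0
; layer 4
G0 Z9.1
G0 X0.0 Y0.0
G1 X19.7 Y0.0
G1 X19.7 Y8.6
G1 X0.0 Y8.6
G1 X0.0 Y0.0
; layer 5
G0 Z11.4
G0 X0.0 Y0.0
G1 X19.7 Y0.0
G1 X19.7 Y5.7
G1 X0.0 Y5.7
G1 X0.0 Y0.0
; layer 6
G0 Z13.7
G0 X0.0 Y0.0
G1 X19.7 Y0.0
G1 X19.7 Y2.9
G1 X0.0 Y2.9
G1 X0.0 Y0.0
M2 ; end

The solid is a wedge (ramp): 19.7 × 20 mm base, rising to 16 mm along the y=0 edge and sloping linearly to z=0 at y=20. Slicing at Δz = 2.3 mm — 7 equal slices spanning the solid's height, so layer i sits at z = i·h/7 — gives 6 non-empty perimeters. Each is a 4-segment closed polygon; G0 lifts to the layer z and rapids to the start vertex, then G1 traces the edges. The cross-section shrinks linearly with z (the slice at the apex is degenerate and omitted).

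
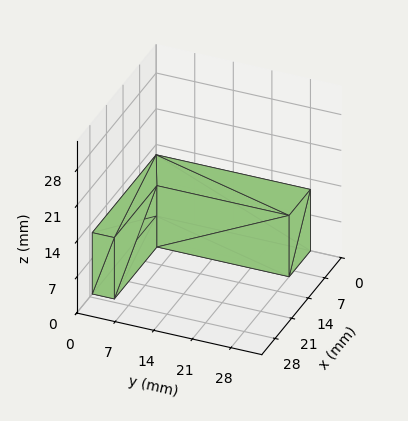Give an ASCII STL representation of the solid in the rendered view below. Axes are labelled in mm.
Reading the render: the shape is an L-shaped prism: outer 27 × 28 mm, arm thicknesses ≈ 4 mm (horizontal) and 9 mm (vertical), extruded 12 mm in z (dimensions read to the nearest mm from the axis ticks). For the STL, each face is triangulated and given an outward normal.

solid part
  facet normal 0.0000 0.0000 -1.0000
    outer loop
      vertex 27.000 4.000 0.000
      vertex 27.000 0.000 0.000
      vertex 0.000 0.000 0.000
    endloop
  endfacet
  facet normal 0.0000 0.0000 -1.0000
    outer loop
      vertex 9.000 4.000 0.000
      vertex 27.000 4.000 0.000
      vertex 0.000 0.000 0.000
    endloop
  endfacet
  facet normal 0.0000 0.0000 -1.0000
    outer loop
      vertex 9.000 28.000 0.000
      vertex 9.000 4.000 0.000
      vertex 0.000 0.000 0.000
    endloop
  endfacet
  facet normal 0.0000 0.0000 -1.0000
    outer loop
      vertex 0.000 28.000 0.000
      vertex 9.000 28.000 0.000
      vertex 0.000 0.000 0.000
    endloop
  endfacet
  facet normal 0.0000 0.0000 1.0000
    outer loop
      vertex 0.000 0.000 12.000
      vertex 27.000 0.000 12.000
      vertex 27.000 4.000 12.000
    endloop
  endfacet
  facet normal 0.0000 0.0000 1.0000
    outer loop
      vertex 0.000 0.000 12.000
      vertex 27.000 4.000 12.000
      vertex 9.000 4.000 12.000
    endloop
  endfacet
  facet normal 0.0000 0.0000 1.0000
    outer loop
      vertex 0.000 0.000 12.000
      vertex 9.000 4.000 12.000
      vertex 9.000 28.000 12.000
    endloop
  endfacet
  facet normal 0.0000 0.0000 1.0000
    outer loop
      vertex 0.000 0.000 12.000
      vertex 9.000 28.000 12.000
      vertex 0.000 28.000 12.000
    endloop
  endfacet
  facet normal 0.0000 -1.0000 0.0000
    outer loop
      vertex 0.000 0.000 0.000
      vertex 27.000 0.000 0.000
      vertex 27.000 0.000 12.000
    endloop
  endfacet
  facet normal 0.0000 -1.0000 0.0000
    outer loop
      vertex 0.000 0.000 0.000
      vertex 27.000 0.000 12.000
      vertex 0.000 0.000 12.000
    endloop
  endfacet
  facet normal 1.0000 0.0000 0.0000
    outer loop
      vertex 27.000 0.000 0.000
      vertex 27.000 4.000 0.000
      vertex 27.000 4.000 12.000
    endloop
  endfacet
  facet normal 1.0000 0.0000 0.0000
    outer loop
      vertex 27.000 0.000 0.000
      vertex 27.000 4.000 12.000
      vertex 27.000 0.000 12.000
    endloop
  endfacet
  facet normal 0.0000 1.0000 0.0000
    outer loop
      vertex 27.000 4.000 0.000
      vertex 9.000 4.000 0.000
      vertex 9.000 4.000 12.000
    endloop
  endfacet
  facet normal 0.0000 1.0000 0.0000
    outer loop
      vertex 27.000 4.000 0.000
      vertex 9.000 4.000 12.000
      vertex 27.000 4.000 12.000
    endloop
  endfacet
  facet normal 1.0000 0.0000 0.0000
    outer loop
      vertex 9.000 4.000 0.000
      vertex 9.000 28.000 0.000
      vertex 9.000 28.000 12.000
    endloop
  endfacet
  facet normal 1.0000 0.0000 0.0000
    outer loop
      vertex 9.000 4.000 0.000
      vertex 9.000 28.000 12.000
      vertex 9.000 4.000 12.000
    endloop
  endfacet
  facet normal 0.0000 1.0000 0.0000
    outer loop
      vertex 9.000 28.000 0.000
      vertex 0.000 28.000 0.000
      vertex 0.000 28.000 12.000
    endloop
  endfacet
  facet normal 0.0000 1.0000 0.0000
    outer loop
      vertex 9.000 28.000 0.000
      vertex 0.000 28.000 12.000
      vertex 9.000 28.000 12.000
    endloop
  endfacet
  facet normal -1.0000 0.0000 0.0000
    outer loop
      vertex 0.000 28.000 0.000
      vertex 0.000 0.000 0.000
      vertex 0.000 0.000 12.000
    endloop
  endfacet
  facet normal -1.0000 0.0000 0.0000
    outer loop
      vertex 0.000 28.000 0.000
      vertex 0.000 0.000 12.000
      vertex 0.000 28.000 12.000
    endloop
  endfacet
endsolid part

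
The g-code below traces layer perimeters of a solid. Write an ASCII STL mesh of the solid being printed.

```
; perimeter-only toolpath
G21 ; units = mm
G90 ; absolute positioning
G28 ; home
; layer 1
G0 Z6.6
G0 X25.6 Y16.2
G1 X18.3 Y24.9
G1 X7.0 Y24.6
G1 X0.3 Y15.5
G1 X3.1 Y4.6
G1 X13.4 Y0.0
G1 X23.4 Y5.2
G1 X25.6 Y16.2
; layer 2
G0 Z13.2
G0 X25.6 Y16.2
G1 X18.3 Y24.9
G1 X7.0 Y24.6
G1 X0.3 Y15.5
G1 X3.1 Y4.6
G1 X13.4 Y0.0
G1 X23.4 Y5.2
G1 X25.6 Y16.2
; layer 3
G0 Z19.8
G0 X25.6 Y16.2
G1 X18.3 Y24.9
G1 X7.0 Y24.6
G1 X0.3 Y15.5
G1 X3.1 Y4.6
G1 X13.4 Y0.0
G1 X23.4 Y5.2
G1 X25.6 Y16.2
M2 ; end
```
solid part
  facet normal 0.0000 0.0000 -1.0000
    outer loop
      vertex 7.0 24.6 0.0
      vertex 18.3 24.9 0.0
      vertex 25.6 16.2 0.0
    endloop
  endfacet
  facet normal 0.0000 0.0000 -1.0000
    outer loop
      vertex 0.3 15.5 0.0
      vertex 7.0 24.6 0.0
      vertex 25.6 16.2 0.0
    endloop
  endfacet
  facet normal 0.0000 0.0000 -1.0000
    outer loop
      vertex 3.1 4.6 0.0
      vertex 0.3 15.5 0.0
      vertex 25.6 16.2 0.0
    endloop
  endfacet
  facet normal 0.0000 0.0000 -1.0000
    outer loop
      vertex 13.4 0.0 0.0
      vertex 3.1 4.6 0.0
      vertex 25.6 16.2 0.0
    endloop
  endfacet
  facet normal 0.0000 0.0000 -1.0000
    outer loop
      vertex 23.4 5.2 0.0
      vertex 13.4 0.0 0.0
      vertex 25.6 16.2 0.0
    endloop
  endfacet
  facet normal 0.0000 0.0000 1.0000
    outer loop
      vertex 25.6 16.2 19.8
      vertex 18.3 24.9 19.8
      vertex 7.0 24.6 19.8
    endloop
  endfacet
  facet normal 0.0000 0.0000 1.0000
    outer loop
      vertex 25.6 16.2 19.8
      vertex 7.0 24.6 19.8
      vertex 0.3 15.5 19.8
    endloop
  endfacet
  facet normal 0.0000 0.0000 1.0000
    outer loop
      vertex 25.6 16.2 19.8
      vertex 0.3 15.5 19.8
      vertex 3.1 4.6 19.8
    endloop
  endfacet
  facet normal 0.0000 0.0000 1.0000
    outer loop
      vertex 25.6 16.2 19.8
      vertex 3.1 4.6 19.8
      vertex 13.4 0.0 19.8
    endloop
  endfacet
  facet normal 0.0000 0.0000 1.0000
    outer loop
      vertex 25.6 16.2 19.8
      vertex 13.4 0.0 19.8
      vertex 23.4 5.2 19.8
    endloop
  endfacet
  facet normal 0.7661 0.6428 0.0000
    outer loop
      vertex 25.6 16.2 0.0
      vertex 18.3 24.9 0.0
      vertex 18.3 24.9 19.8
    endloop
  endfacet
  facet normal 0.7661 0.6428 0.0000
    outer loop
      vertex 25.6 16.2 0.0
      vertex 18.3 24.9 19.8
      vertex 25.6 16.2 19.8
    endloop
  endfacet
  facet normal -0.0265 0.9996 0.0000
    outer loop
      vertex 18.3 24.9 0.0
      vertex 7.0 24.6 0.0
      vertex 7.0 24.6 19.8
    endloop
  endfacet
  facet normal -0.0265 0.9996 0.0000
    outer loop
      vertex 18.3 24.9 0.0
      vertex 7.0 24.6 19.8
      vertex 18.3 24.9 19.8
    endloop
  endfacet
  facet normal -0.8053 0.5929 0.0000
    outer loop
      vertex 7.0 24.6 0.0
      vertex 0.3 15.5 0.0
      vertex 0.3 15.5 19.8
    endloop
  endfacet
  facet normal -0.8053 0.5929 0.0000
    outer loop
      vertex 7.0 24.6 0.0
      vertex 0.3 15.5 19.8
      vertex 7.0 24.6 19.8
    endloop
  endfacet
  facet normal -0.9686 -0.2488 0.0000
    outer loop
      vertex 0.3 15.5 0.0
      vertex 3.1 4.6 0.0
      vertex 3.1 4.6 19.8
    endloop
  endfacet
  facet normal -0.9686 -0.2488 0.0000
    outer loop
      vertex 0.3 15.5 0.0
      vertex 3.1 4.6 19.8
      vertex 0.3 15.5 19.8
    endloop
  endfacet
  facet normal -0.4078 -0.9131 0.0000
    outer loop
      vertex 3.1 4.6 0.0
      vertex 13.4 0.0 0.0
      vertex 13.4 0.0 19.8
    endloop
  endfacet
  facet normal -0.4078 -0.9131 0.0000
    outer loop
      vertex 3.1 4.6 0.0
      vertex 13.4 0.0 19.8
      vertex 3.1 4.6 19.8
    endloop
  endfacet
  facet normal 0.4614 -0.8872 0.0000
    outer loop
      vertex 13.4 0.0 0.0
      vertex 23.4 5.2 0.0
      vertex 23.4 5.2 19.8
    endloop
  endfacet
  facet normal 0.4614 -0.8872 0.0000
    outer loop
      vertex 13.4 0.0 0.0
      vertex 23.4 5.2 19.8
      vertex 13.4 0.0 19.8
    endloop
  endfacet
  facet normal 0.9806 -0.1961 0.0000
    outer loop
      vertex 23.4 5.2 0.0
      vertex 25.6 16.2 0.0
      vertex 25.6 16.2 19.8
    endloop
  endfacet
  facet normal 0.9806 -0.1961 0.0000
    outer loop
      vertex 23.4 5.2 0.0
      vertex 25.6 16.2 19.8
      vertex 23.4 5.2 19.8
    endloop
  endfacet
endsolid part

The G0 Z moves step by Δz≈6.6 mm. Every layer's G1 loop is the same polygon, so the solid is a straight extrusion of it from z=0 to z≈19.8. Closing with flat bottom and top caps and triangulating gives 24 facets — a regular 7-sided prism (a cylinder approximated with 7 flat sides), circumscribed radius ≈ 13 mm, height ≈ 19.8 mm.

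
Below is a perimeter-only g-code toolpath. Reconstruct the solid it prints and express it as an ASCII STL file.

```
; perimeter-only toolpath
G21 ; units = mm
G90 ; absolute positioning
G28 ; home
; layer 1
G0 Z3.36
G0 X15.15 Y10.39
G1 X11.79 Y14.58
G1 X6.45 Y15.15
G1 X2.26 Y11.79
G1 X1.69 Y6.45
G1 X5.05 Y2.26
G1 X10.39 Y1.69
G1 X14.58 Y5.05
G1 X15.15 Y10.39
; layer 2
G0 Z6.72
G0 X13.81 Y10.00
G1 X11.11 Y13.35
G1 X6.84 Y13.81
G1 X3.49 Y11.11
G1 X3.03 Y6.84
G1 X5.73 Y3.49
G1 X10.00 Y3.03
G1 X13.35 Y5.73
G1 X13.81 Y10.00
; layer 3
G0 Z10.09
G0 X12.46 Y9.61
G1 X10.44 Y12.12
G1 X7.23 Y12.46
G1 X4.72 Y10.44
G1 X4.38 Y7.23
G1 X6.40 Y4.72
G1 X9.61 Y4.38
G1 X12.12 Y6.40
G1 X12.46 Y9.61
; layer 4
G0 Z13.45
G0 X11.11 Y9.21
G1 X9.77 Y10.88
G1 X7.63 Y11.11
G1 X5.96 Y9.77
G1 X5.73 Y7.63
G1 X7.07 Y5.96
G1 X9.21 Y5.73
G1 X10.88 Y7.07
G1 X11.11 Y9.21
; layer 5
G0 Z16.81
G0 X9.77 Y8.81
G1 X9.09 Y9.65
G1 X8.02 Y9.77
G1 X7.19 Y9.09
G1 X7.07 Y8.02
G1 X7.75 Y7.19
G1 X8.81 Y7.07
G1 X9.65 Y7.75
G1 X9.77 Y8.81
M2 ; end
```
solid part
  facet normal 0.0000 0.0000 -1.0000
    outer loop
      vertex 6.05 16.50 0.00
      vertex 12.46 15.81 0.00
      vertex 16.50 10.79 0.00
    endloop
  endfacet
  facet normal 0.0000 0.0000 -1.0000
    outer loop
      vertex 1.03 12.46 0.00
      vertex 6.05 16.50 0.00
      vertex 16.50 10.79 0.00
    endloop
  endfacet
  facet normal 0.0000 0.0000 -1.0000
    outer loop
      vertex 0.34 6.05 0.00
      vertex 1.03 12.46 0.00
      vertex 16.50 10.79 0.00
    endloop
  endfacet
  facet normal 0.0000 0.0000 -1.0000
    outer loop
      vertex 4.38 1.03 0.00
      vertex 0.34 6.05 0.00
      vertex 16.50 10.79 0.00
    endloop
  endfacet
  facet normal 0.0000 0.0000 -1.0000
    outer loop
      vertex 10.79 0.34 0.00
      vertex 4.38 1.03 0.00
      vertex 16.50 10.79 0.00
    endloop
  endfacet
  facet normal 0.0000 0.0000 -1.0000
    outer loop
      vertex 15.81 4.38 0.00
      vertex 10.79 0.34 0.00
      vertex 16.50 10.79 0.00
    endloop
  endfacet
  facet normal 0.7268 0.5850 0.3599
    outer loop
      vertex 16.50 10.79 0.00
      vertex 12.46 15.81 0.00
      vertex 8.42 8.42 20.17
    endloop
  endfacet
  facet normal 0.0999 0.9276 0.3599
    outer loop
      vertex 12.46 15.81 0.00
      vertex 6.05 16.50 0.00
      vertex 8.42 8.42 20.17
    endloop
  endfacet
  facet normal -0.5850 0.7268 0.3599
    outer loop
      vertex 6.05 16.50 0.00
      vertex 1.03 12.46 0.00
      vertex 8.42 8.42 20.17
    endloop
  endfacet
  facet normal -0.9276 0.0999 0.3599
    outer loop
      vertex 1.03 12.46 0.00
      vertex 0.34 6.05 0.00
      vertex 8.42 8.42 20.17
    endloop
  endfacet
  facet normal -0.7268 -0.5850 0.3599
    outer loop
      vertex 0.34 6.05 0.00
      vertex 4.38 1.03 0.00
      vertex 8.42 8.42 20.17
    endloop
  endfacet
  facet normal -0.0999 -0.9276 0.3599
    outer loop
      vertex 4.38 1.03 0.00
      vertex 10.79 0.34 0.00
      vertex 8.42 8.42 20.17
    endloop
  endfacet
  facet normal 0.5850 -0.7268 0.3599
    outer loop
      vertex 10.79 0.34 0.00
      vertex 15.81 4.38 0.00
      vertex 8.42 8.42 20.17
    endloop
  endfacet
  facet normal 0.9276 -0.0999 0.3599
    outer loop
      vertex 15.81 4.38 0.00
      vertex 16.50 10.79 0.00
      vertex 8.42 8.42 20.17
    endloop
  endfacet
endsolid part

The G0 Z moves step by Δz≈3.36 mm. The G1 loops shrink linearly with z, so the solid tapers from its base footprint up to z≈20.2. Closing with a flat bottom cap and the tapered top and triangulating gives 14 facets — a regular 8-sided pyramid, base circumscribed radius ≈ 8.42 mm, apex at z ≈ 20.2 mm.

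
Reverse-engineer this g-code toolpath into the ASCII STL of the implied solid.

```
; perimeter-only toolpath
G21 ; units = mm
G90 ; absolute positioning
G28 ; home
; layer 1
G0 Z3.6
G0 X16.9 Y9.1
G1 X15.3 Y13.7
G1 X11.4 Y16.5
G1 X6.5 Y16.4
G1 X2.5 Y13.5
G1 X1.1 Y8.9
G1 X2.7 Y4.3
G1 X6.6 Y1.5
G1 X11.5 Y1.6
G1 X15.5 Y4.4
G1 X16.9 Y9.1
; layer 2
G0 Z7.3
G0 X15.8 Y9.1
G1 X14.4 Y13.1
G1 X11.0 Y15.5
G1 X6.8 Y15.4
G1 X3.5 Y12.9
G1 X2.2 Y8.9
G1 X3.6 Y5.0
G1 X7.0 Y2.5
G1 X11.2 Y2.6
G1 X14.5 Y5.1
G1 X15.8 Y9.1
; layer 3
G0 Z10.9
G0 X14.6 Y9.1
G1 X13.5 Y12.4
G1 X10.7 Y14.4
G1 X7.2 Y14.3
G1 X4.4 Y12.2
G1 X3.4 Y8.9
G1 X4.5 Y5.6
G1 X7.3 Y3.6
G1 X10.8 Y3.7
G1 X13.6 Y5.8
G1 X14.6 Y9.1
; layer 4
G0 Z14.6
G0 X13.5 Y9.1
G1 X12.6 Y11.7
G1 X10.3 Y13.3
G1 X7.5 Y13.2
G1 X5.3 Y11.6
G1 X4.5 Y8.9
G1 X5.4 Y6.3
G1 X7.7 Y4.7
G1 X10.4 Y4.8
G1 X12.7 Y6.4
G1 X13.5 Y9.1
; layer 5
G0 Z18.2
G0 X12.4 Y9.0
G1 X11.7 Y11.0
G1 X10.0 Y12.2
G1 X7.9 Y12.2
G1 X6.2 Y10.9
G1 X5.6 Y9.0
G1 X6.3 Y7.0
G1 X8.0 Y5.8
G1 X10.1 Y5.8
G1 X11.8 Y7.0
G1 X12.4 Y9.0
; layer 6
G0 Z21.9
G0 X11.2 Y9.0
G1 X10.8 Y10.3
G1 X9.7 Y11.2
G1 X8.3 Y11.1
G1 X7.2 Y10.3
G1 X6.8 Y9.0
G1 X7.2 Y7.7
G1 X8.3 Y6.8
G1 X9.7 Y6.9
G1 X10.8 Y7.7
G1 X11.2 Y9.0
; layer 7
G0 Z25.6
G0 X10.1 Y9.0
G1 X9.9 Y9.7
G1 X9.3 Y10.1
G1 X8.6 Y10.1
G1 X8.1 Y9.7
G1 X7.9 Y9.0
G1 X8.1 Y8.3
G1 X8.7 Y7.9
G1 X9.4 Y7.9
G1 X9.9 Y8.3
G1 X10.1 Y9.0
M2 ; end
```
solid part
  facet normal 0.0000 0.0000 -1.0000
    outer loop
      vertex 11.7 17.6 0.0
      vertex 16.2 14.4 0.0
      vertex 18.0 9.1 0.0
    endloop
  endfacet
  facet normal 0.0000 0.0000 -1.0000
    outer loop
      vertex 6.1 17.5 0.0
      vertex 11.7 17.6 0.0
      vertex 18.0 9.1 0.0
    endloop
  endfacet
  facet normal 0.0000 0.0000 -1.0000
    outer loop
      vertex 1.6 14.2 0.0
      vertex 6.1 17.5 0.0
      vertex 18.0 9.1 0.0
    endloop
  endfacet
  facet normal 0.0000 0.0000 -1.0000
    outer loop
      vertex 0.0 8.9 0.0
      vertex 1.6 14.2 0.0
      vertex 18.0 9.1 0.0
    endloop
  endfacet
  facet normal 0.0000 0.0000 -1.0000
    outer loop
      vertex 1.8 3.6 0.0
      vertex 0.0 8.9 0.0
      vertex 18.0 9.1 0.0
    endloop
  endfacet
  facet normal 0.0000 0.0000 -1.0000
    outer loop
      vertex 6.3 0.4 0.0
      vertex 1.8 3.6 0.0
      vertex 18.0 9.1 0.0
    endloop
  endfacet
  facet normal 0.0000 0.0000 -1.0000
    outer loop
      vertex 11.9 0.5 0.0
      vertex 6.3 0.4 0.0
      vertex 18.0 9.1 0.0
    endloop
  endfacet
  facet normal 0.0000 0.0000 -1.0000
    outer loop
      vertex 16.4 3.8 0.0
      vertex 11.9 0.5 0.0
      vertex 18.0 9.1 0.0
    endloop
  endfacet
  facet normal 0.9087 0.3086 0.2811
    outer loop
      vertex 18.0 9.1 0.0
      vertex 16.2 14.4 0.0
      vertex 9.0 9.0 29.2
    endloop
  endfacet
  facet normal 0.5561 0.7819 0.2817
    outer loop
      vertex 16.2 14.4 0.0
      vertex 11.7 17.6 0.0
      vertex 9.0 9.0 29.2
    endloop
  endfacet
  facet normal -0.0171 0.9595 0.2810
    outer loop
      vertex 11.7 17.6 0.0
      vertex 6.1 17.5 0.0
      vertex 9.0 9.0 29.2
    endloop
  endfacet
  facet normal -0.5674 0.7738 0.2816
    outer loop
      vertex 6.1 17.5 0.0
      vertex 1.6 14.2 0.0
      vertex 9.0 9.0 29.2
    endloop
  endfacet
  facet normal -0.9184 0.2773 0.2821
    outer loop
      vertex 1.6 14.2 0.0
      vertex 0.0 8.9 0.0
      vertex 9.0 9.0 29.2
    endloop
  endfacet
  facet normal -0.9087 -0.3086 0.2811
    outer loop
      vertex 0.0 8.9 0.0
      vertex 1.8 3.6 0.0
      vertex 9.0 9.0 29.2
    endloop
  endfacet
  facet normal -0.5561 -0.7819 0.2817
    outer loop
      vertex 1.8 3.6 0.0
      vertex 6.3 0.4 0.0
      vertex 9.0 9.0 29.2
    endloop
  endfacet
  facet normal 0.0171 -0.9595 0.2810
    outer loop
      vertex 6.3 0.4 0.0
      vertex 11.9 0.5 0.0
      vertex 9.0 9.0 29.2
    endloop
  endfacet
  facet normal 0.5674 -0.7738 0.2816
    outer loop
      vertex 11.9 0.5 0.0
      vertex 16.4 3.8 0.0
      vertex 9.0 9.0 29.2
    endloop
  endfacet
  facet normal 0.9184 -0.2773 0.2821
    outer loop
      vertex 16.4 3.8 0.0
      vertex 18.0 9.1 0.0
      vertex 9.0 9.0 29.2
    endloop
  endfacet
endsolid part

The G0 Z moves step by Δz≈3.6 mm. The G1 loops shrink linearly with z, so the solid tapers from its base footprint up to z≈29.2. Closing with a flat bottom cap and the tapered top and triangulating gives 18 facets — a regular 10-sided pyramid, base circumscribed radius ≈ 9 mm, apex at z ≈ 29.2 mm.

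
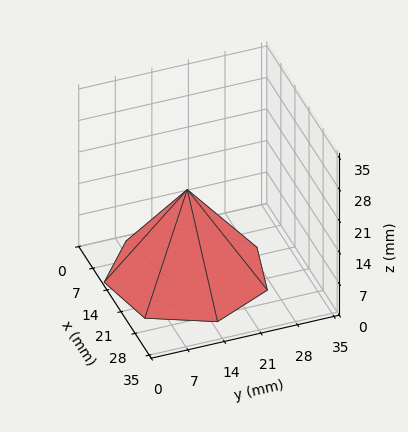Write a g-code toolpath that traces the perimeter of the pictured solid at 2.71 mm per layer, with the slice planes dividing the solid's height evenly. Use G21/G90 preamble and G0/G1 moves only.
Reading the render: the shape is a regular 7-sided pyramid, base circumscribed radius ≈ 15 mm, apex at z ≈ 19 mm (dimensions read to the nearest mm from the axis ticks). For the g-code, the solid's height is divided into equal slices at the stated Δz and each level perimeter traced with G1 moves after a G0 lift.

; perimeter-only toolpath
G21 ; units = mm
G90 ; absolute positioning
G28 ; home
; layer 1
G0 Z2.71
G0 X27.86 Y15.00
G1 X23.01 Y25.05
G1 X12.14 Y27.53
G1 X3.42 Y20.58
G1 X3.42 Y9.42
G1 X12.14 Y2.47
G1 X23.01 Y4.95
G1 X27.86 Y15.00
; layer 2
G0 Z5.43
G0 X25.71 Y15.00
G1 X21.68 Y23.38
G1 X12.61 Y25.44
G1 X5.35 Y19.65
G1 X5.35 Y10.35
G1 X12.61 Y4.56
G1 X21.68 Y6.62
G1 X25.71 Y15.00
; layer 3
G0 Z8.14
G0 X23.57 Y15.00
G1 X20.34 Y21.70
G1 X13.09 Y23.35
G1 X7.28 Y18.72
G1 X7.28 Y11.28
G1 X13.09 Y6.65
G1 X20.34 Y8.30
G1 X23.57 Y15.00
; layer 4
G0 Z10.86
G0 X21.43 Y15.00
G1 X19.01 Y20.03
G1 X13.57 Y21.27
G1 X9.21 Y17.79
G1 X9.21 Y12.21
G1 X13.57 Y8.73
G1 X19.01 Y9.97
G1 X21.43 Y15.00
; layer 5
G0 Z13.57
G0 X19.29 Y15.00
G1 X17.67 Y18.35
G1 X14.05 Y19.18
G1 X11.14 Y16.86
G1 X11.14 Y13.14
G1 X14.05 Y10.82
G1 X17.67 Y11.65
G1 X19.29 Y15.00
; layer 6
G0 Z16.29
G0 X17.14 Y15.00
G1 X16.34 Y16.68
G1 X14.52 Y17.09
G1 X13.07 Y15.93
G1 X13.07 Y14.07
G1 X14.52 Y12.91
G1 X16.34 Y13.32
G1 X17.14 Y15.00
M2 ; end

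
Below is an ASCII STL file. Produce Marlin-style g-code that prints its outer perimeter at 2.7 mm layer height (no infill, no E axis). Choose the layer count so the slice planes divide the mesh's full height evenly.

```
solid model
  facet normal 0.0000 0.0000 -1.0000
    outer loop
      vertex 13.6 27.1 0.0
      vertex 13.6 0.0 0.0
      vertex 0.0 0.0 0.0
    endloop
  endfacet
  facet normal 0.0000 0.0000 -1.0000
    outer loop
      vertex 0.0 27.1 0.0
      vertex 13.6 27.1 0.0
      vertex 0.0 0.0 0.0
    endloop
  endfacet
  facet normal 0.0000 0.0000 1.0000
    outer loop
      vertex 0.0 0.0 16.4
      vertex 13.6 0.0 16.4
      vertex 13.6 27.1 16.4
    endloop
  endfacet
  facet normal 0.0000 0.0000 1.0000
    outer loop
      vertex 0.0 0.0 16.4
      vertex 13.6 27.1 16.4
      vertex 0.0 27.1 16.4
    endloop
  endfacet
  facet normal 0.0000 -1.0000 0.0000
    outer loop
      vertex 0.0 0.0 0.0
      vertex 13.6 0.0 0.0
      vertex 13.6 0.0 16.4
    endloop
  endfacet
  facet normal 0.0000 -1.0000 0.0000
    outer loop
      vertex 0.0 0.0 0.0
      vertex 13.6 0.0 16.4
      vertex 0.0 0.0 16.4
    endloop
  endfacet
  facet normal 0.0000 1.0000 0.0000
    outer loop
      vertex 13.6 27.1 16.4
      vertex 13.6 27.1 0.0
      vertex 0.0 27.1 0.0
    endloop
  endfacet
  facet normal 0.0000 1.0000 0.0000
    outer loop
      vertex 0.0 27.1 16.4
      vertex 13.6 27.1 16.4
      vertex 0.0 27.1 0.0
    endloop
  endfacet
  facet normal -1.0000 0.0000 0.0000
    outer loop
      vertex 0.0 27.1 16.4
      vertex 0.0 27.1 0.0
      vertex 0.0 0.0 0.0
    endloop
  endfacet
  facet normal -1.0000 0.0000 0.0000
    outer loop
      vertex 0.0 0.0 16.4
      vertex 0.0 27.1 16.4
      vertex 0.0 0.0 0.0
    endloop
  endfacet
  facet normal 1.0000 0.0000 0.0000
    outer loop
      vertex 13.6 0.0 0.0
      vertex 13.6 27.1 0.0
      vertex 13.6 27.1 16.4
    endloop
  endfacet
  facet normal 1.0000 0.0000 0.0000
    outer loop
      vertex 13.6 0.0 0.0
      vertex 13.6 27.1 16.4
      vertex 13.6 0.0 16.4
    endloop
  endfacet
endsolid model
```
; perimeter-only toolpath
G21 ; units = mm
G90 ; absolute positioning
G28 ; home
; layer 1
G0 Z2.7
G0 X0.0 Y0.0
G1 X13.6 Y0.0
G1 X13.6 Y27.1
G1 X0.0 Y27.1
G1 X0.0 Y0.0
; layer 2
G0 Z5.5
G0 X0.0 Y0.0
G1 X13.6 Y0.0
G1 X13.6 Y27.1
G1 X0.0 Y27.1
G1 X0.0 Y0.0
; layer 3
G0 Z8.2
G0 X0.0 Y0.0
G1 X13.6 Y0.0
G1 X13.6 Y27.1
G1 X0.0 Y27.1
G1 X0.0 Y0.0
; layer 4
G0 Z10.9
G0 X0.0 Y0.0
G1 X13.6 Y0.0
G1 X13.6 Y27.1
G1 X0.0 Y27.1
G1 X0.0 Y0.0
; layer 5
G0 Z13.7
G0 X0.0 Y0.0
G1 X13.6 Y0.0
G1 X13.6 Y27.1
G1 X0.0 Y27.1
G1 X0.0 Y0.0
; layer 6
G0 Z16.4
G0 X0.0 Y0.0
G1 X13.6 Y0.0
G1 X13.6 Y27.1
G1 X0.0 Y27.1
G1 X0.0 Y0.0
M2 ; end

The solid is a rectangular box, roughly 13.6 × 27.1 mm footprint and 16.4 mm tall. Slicing at Δz = 2.7 mm — 6 equal slices spanning the solid's height, so layer i sits at z = i·h/6 — gives 6 non-empty perimeters. Each is a 4-segment closed polygon; G0 lifts to the layer z and rapids to the start vertex, then G1 traces the edges.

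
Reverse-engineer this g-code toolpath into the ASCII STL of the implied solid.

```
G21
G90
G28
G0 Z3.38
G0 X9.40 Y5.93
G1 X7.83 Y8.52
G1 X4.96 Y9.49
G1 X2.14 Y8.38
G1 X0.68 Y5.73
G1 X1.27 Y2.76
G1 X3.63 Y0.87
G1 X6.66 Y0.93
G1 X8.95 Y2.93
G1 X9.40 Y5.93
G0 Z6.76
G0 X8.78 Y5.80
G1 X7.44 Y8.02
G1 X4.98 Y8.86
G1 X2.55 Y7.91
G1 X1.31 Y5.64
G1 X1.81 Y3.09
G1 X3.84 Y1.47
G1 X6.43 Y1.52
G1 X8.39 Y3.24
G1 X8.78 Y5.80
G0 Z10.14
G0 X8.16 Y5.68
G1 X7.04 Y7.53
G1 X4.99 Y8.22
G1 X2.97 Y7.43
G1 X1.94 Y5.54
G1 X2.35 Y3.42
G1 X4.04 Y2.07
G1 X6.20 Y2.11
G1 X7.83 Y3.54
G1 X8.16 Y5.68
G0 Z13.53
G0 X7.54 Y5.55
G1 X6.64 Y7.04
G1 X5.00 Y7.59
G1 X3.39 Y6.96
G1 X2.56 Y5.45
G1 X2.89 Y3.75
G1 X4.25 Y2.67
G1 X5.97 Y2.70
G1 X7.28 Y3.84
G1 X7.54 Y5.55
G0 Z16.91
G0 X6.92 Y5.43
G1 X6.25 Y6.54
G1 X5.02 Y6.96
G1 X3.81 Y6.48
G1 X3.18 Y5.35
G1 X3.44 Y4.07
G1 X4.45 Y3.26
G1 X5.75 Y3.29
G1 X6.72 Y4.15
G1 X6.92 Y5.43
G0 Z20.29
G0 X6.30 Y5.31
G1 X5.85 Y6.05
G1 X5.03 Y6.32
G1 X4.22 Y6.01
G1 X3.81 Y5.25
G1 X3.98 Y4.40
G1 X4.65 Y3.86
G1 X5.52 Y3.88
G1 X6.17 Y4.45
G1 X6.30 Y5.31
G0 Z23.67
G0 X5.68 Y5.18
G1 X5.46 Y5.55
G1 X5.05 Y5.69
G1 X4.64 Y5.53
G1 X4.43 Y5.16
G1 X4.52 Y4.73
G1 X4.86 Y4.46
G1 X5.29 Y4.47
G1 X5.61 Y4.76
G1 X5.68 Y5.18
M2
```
solid part
  facet normal 0.0000 0.0000 -1.0000
    outer loop
      vertex 4.95 10.12 0.00
      vertex 8.23 9.01 0.00
      vertex 10.02 6.05 0.00
    endloop
  endfacet
  facet normal 0.0000 0.0000 -1.0000
    outer loop
      vertex 1.72 8.86 0.00
      vertex 4.95 10.12 0.00
      vertex 10.02 6.05 0.00
    endloop
  endfacet
  facet normal 0.0000 0.0000 -1.0000
    outer loop
      vertex 0.06 5.83 0.00
      vertex 1.72 8.86 0.00
      vertex 10.02 6.05 0.00
    endloop
  endfacet
  facet normal 0.0000 0.0000 -1.0000
    outer loop
      vertex 0.73 2.43 0.00
      vertex 0.06 5.83 0.00
      vertex 10.02 6.05 0.00
    endloop
  endfacet
  facet normal 0.0000 0.0000 -1.0000
    outer loop
      vertex 3.43 0.27 0.00
      vertex 0.73 2.43 0.00
      vertex 10.02 6.05 0.00
    endloop
  endfacet
  facet normal 0.0000 0.0000 -1.0000
    outer loop
      vertex 6.89 0.34 0.00
      vertex 3.43 0.27 0.00
      vertex 10.02 6.05 0.00
    endloop
  endfacet
  facet normal 0.0000 0.0000 -1.0000
    outer loop
      vertex 9.50 2.63 0.00
      vertex 6.89 0.34 0.00
      vertex 10.02 6.05 0.00
    endloop
  endfacet
  facet normal 0.8428 0.5096 0.1732
    outer loop
      vertex 10.02 6.05 0.00
      vertex 8.23 9.01 0.00
      vertex 5.06 5.06 27.05
    endloop
  endfacet
  facet normal 0.3157 0.9329 0.1732
    outer loop
      vertex 8.23 9.01 0.00
      vertex 4.95 10.12 0.00
      vertex 5.06 5.06 27.05
    endloop
  endfacet
  facet normal -0.3579 0.9176 0.1731
    outer loop
      vertex 4.95 10.12 0.00
      vertex 1.72 8.86 0.00
      vertex 5.06 5.06 27.05
    endloop
  endfacet
  facet normal -0.8638 0.4732 0.1731
    outer loop
      vertex 1.72 8.86 0.00
      vertex 0.06 5.83 0.00
      vertex 5.06 5.06 27.05
    endloop
  endfacet
  facet normal -0.9663 -0.1904 0.1732
    outer loop
      vertex 0.06 5.83 0.00
      vertex 0.73 2.43 0.00
      vertex 5.06 5.06 27.05
    endloop
  endfacet
  facet normal -0.6152 -0.7691 0.1733
    outer loop
      vertex 0.73 2.43 0.00
      vertex 3.43 0.27 0.00
      vertex 5.06 5.06 27.05
    endloop
  endfacet
  facet normal 0.0199 -0.9847 0.1732
    outer loop
      vertex 3.43 0.27 0.00
      vertex 6.89 0.34 0.00
      vertex 5.06 5.06 27.05
    endloop
  endfacet
  facet normal 0.6496 -0.7403 0.1731
    outer loop
      vertex 6.89 0.34 0.00
      vertex 9.50 2.63 0.00
      vertex 5.06 5.06 27.05
    endloop
  endfacet
  facet normal 0.9737 -0.1480 0.1731
    outer loop
      vertex 9.50 2.63 0.00
      vertex 10.02 6.05 0.00
      vertex 5.06 5.06 27.05
    endloop
  endfacet
endsolid part

The G0 Z moves step by Δz≈3.38 mm. The G1 loops shrink linearly with z, so the solid tapers from its base footprint up to z≈27.1. Closing with a flat bottom cap and the tapered top and triangulating gives 16 facets — a regular 9-sided pyramid, base circumscribed radius ≈ 5.06 mm, apex at z ≈ 27.1 mm.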